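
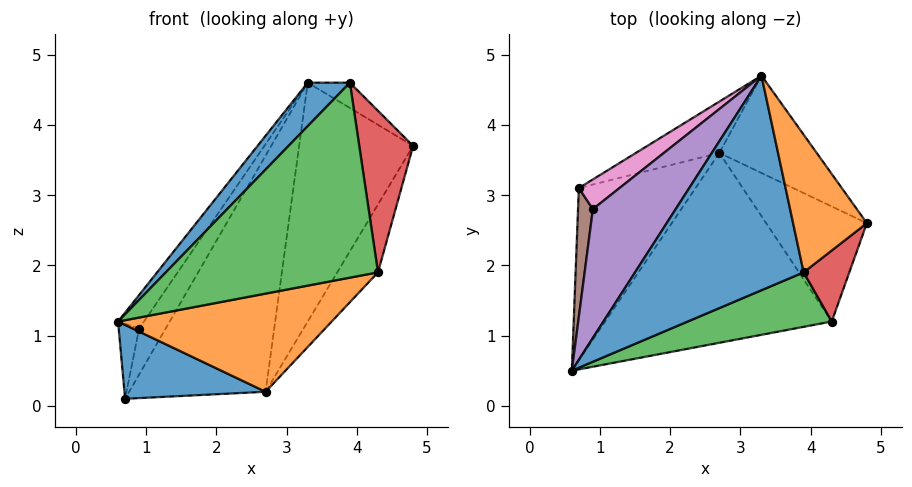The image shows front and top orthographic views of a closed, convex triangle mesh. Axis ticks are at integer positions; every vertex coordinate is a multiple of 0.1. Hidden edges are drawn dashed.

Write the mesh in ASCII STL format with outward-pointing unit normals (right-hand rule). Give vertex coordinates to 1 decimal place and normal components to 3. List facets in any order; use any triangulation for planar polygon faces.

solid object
 facet normal -0.679 -0.146 0.719
  outer loop
   vertex 3.9 1.9 4.6
   vertex 3.3 4.7 4.6
   vertex 0.6 0.5 1.2
  endloop
 endfacet
 facet normal 0.645 0.138 0.752
  outer loop
   vertex 3.9 1.9 4.6
   vertex 4.8 2.6 3.7
   vertex 3.3 4.7 4.6
  endloop
 endfacet
 facet normal 0.130 -0.955 0.267
  outer loop
   vertex 3.9 1.9 4.6
   vertex 0.6 0.5 1.2
   vertex 4.3 1.2 1.9
  endloop
 endfacet
 facet normal 0.744 -0.611 0.269
  outer loop
   vertex 3.9 1.9 4.6
   vertex 4.3 1.2 1.9
   vertex 4.8 2.6 3.7
  endloop
 endfacet
 facet normal -0.850 0.133 0.510
  outer loop
   vertex 0.9 2.8 1.1
   vertex 0.6 0.5 1.2
   vertex 3.3 4.7 4.6
  endloop
 endfacet
 facet normal -0.963 0.136 0.233
  outer loop
   vertex 0.9 2.8 1.1
   vertex 0.7 3.1 0.1
   vertex 0.6 0.5 1.2
  endloop
 endfacet
 facet normal -0.824 0.475 0.307
  outer loop
   vertex 0.9 2.8 1.1
   vertex 3.3 4.7 4.6
   vertex 0.7 3.1 0.1
  endloop
 endfacet
 facet normal 0.859 0.260 -0.441
  outer loop
   vertex 2.7 3.6 0.2
   vertex 4.8 2.6 3.7
   vertex 4.3 1.2 1.9
  endloop
 endfacet
 facet normal 0.731 0.632 -0.258
  outer loop
   vertex 2.7 3.6 0.2
   vertex 3.3 4.7 4.6
   vertex 4.8 2.6 3.7
  endloop
 endfacet
 facet normal -0.228 0.952 -0.207
  outer loop
   vertex 2.7 3.6 0.2
   vertex 0.7 3.1 0.1
   vertex 3.3 4.7 4.6
  endloop
 endfacet
 facet normal 0.143 -0.390 -0.910
  outer loop
   vertex 2.7 3.6 0.2
   vertex 0.6 0.5 1.2
   vertex 0.7 3.1 0.1
  endloop
 endfacet
 facet normal 0.247 -0.445 -0.861
  outer loop
   vertex 2.7 3.6 0.2
   vertex 4.3 1.2 1.9
   vertex 0.6 0.5 1.2
  endloop
 endfacet
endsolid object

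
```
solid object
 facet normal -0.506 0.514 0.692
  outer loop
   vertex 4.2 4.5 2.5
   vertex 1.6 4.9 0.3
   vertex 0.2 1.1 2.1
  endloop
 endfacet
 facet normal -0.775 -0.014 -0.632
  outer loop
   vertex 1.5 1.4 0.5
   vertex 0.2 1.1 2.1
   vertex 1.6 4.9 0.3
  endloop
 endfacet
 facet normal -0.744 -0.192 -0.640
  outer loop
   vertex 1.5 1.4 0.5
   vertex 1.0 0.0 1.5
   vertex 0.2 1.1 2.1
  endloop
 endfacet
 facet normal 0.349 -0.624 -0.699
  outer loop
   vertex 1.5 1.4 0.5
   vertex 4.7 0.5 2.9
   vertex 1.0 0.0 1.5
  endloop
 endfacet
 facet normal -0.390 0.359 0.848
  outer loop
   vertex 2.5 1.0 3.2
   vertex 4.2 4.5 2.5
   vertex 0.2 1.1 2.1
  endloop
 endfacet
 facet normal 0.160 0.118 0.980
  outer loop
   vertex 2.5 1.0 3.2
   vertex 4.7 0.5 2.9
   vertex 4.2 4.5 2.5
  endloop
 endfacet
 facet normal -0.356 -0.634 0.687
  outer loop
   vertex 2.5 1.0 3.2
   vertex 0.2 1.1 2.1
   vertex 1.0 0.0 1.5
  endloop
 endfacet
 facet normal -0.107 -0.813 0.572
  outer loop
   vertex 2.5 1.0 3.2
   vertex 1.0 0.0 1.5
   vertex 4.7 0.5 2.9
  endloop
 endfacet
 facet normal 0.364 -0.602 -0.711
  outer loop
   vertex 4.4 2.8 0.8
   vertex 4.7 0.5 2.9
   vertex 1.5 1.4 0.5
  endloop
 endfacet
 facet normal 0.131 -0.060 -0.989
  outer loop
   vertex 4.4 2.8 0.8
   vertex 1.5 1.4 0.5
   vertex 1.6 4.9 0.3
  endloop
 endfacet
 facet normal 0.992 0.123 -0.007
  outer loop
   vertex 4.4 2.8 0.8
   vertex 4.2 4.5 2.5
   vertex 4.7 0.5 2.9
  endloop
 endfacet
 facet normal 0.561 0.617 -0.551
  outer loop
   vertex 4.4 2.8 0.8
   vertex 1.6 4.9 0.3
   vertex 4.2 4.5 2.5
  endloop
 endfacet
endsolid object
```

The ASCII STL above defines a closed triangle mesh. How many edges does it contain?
18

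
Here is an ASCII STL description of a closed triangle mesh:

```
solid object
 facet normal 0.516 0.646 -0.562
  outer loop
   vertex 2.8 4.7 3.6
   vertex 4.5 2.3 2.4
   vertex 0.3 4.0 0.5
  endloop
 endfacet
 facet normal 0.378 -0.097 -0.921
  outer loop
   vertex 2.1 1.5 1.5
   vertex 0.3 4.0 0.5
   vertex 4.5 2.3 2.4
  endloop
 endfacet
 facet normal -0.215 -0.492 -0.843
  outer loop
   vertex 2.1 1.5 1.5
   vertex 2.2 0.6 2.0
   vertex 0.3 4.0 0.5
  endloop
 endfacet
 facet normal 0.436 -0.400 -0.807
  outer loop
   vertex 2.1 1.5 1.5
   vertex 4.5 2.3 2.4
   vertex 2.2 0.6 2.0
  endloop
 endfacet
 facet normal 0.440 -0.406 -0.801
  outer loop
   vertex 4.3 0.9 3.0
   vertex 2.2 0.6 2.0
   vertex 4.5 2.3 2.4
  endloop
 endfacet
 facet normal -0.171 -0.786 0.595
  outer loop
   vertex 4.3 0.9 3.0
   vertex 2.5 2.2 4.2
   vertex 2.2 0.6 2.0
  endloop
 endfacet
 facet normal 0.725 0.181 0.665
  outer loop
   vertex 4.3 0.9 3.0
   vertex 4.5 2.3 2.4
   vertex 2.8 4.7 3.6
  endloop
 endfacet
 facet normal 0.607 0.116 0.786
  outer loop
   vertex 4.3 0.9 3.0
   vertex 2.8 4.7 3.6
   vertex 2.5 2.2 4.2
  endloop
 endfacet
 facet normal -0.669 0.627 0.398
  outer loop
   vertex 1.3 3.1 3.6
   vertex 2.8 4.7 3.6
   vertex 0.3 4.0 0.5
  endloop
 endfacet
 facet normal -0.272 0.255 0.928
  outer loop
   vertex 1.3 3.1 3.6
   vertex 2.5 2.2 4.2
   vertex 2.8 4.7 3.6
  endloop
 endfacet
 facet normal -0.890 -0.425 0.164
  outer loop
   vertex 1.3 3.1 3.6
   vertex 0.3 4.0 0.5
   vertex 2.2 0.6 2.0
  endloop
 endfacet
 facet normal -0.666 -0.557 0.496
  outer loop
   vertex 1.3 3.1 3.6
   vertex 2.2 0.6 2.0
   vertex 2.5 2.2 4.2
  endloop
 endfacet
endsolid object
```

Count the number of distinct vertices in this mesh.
8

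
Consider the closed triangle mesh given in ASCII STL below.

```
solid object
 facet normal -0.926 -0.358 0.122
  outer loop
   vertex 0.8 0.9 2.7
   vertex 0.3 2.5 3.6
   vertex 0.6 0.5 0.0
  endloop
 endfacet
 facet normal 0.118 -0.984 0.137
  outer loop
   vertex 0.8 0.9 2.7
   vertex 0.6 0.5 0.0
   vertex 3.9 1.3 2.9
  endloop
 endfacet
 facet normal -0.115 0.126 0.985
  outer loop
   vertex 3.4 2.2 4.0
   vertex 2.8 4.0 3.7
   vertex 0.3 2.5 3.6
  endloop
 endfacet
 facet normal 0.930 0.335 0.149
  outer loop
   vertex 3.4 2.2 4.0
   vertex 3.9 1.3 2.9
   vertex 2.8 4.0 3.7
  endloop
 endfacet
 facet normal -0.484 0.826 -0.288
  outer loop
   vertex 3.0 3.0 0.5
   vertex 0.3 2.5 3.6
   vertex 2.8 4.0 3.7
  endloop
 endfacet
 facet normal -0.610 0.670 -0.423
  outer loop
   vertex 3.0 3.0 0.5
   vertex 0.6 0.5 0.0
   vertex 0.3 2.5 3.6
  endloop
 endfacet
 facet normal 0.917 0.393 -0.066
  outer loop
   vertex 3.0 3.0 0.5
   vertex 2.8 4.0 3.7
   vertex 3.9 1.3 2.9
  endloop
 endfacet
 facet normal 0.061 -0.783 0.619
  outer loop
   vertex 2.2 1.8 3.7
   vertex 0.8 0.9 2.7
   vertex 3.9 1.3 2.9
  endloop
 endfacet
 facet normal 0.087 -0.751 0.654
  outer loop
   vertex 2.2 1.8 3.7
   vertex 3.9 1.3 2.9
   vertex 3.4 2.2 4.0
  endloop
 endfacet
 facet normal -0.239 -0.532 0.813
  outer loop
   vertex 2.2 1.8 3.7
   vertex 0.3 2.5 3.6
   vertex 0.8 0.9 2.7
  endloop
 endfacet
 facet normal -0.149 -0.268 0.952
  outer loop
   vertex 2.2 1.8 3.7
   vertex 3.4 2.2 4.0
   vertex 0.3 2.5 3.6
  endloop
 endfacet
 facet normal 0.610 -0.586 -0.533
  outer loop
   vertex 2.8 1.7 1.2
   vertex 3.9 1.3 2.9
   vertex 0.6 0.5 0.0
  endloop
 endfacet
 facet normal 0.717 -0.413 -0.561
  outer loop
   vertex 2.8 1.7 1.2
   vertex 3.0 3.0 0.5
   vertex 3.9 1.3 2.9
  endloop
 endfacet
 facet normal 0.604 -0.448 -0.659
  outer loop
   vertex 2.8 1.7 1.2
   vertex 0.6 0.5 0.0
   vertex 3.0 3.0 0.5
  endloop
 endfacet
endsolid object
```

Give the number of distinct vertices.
9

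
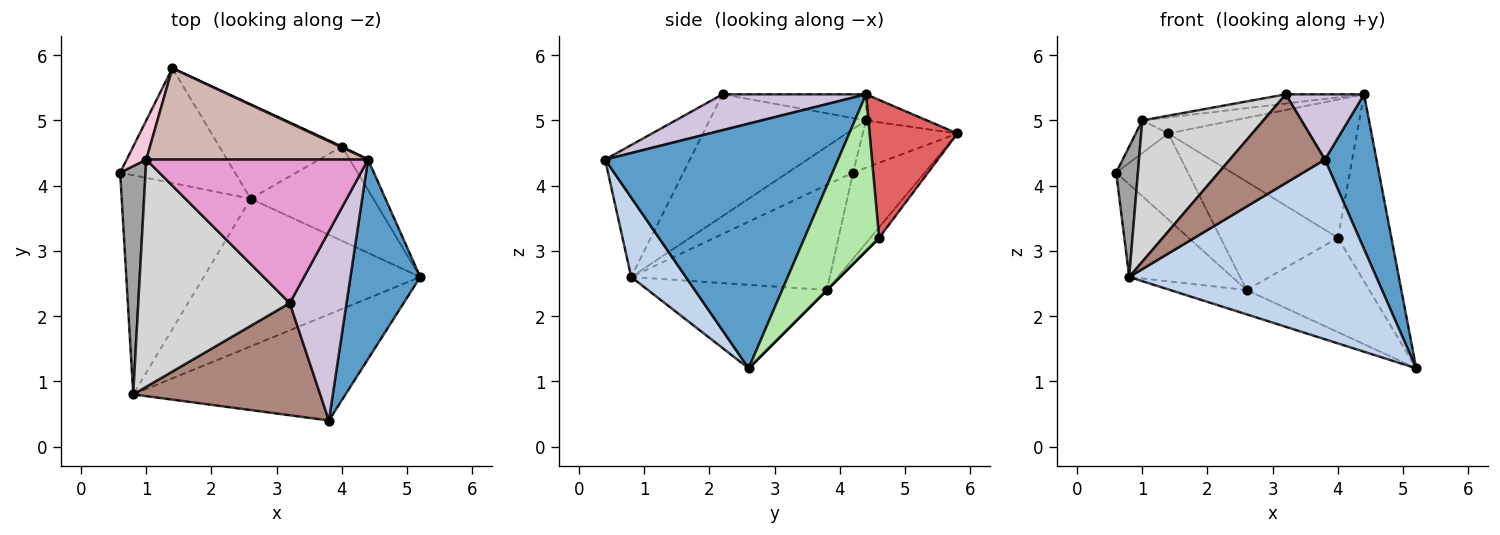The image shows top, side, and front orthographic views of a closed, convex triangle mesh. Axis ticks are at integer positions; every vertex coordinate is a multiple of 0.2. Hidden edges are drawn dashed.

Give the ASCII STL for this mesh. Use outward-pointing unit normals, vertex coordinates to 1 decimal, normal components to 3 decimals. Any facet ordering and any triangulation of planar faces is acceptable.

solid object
 facet normal 0.941 -0.208 0.268
  outer loop
   vertex 4.4 4.4 5.4
   vertex 3.8 0.4 4.4
   vertex 5.2 2.6 1.2
  endloop
 endfacet
 facet normal 0.187 -0.846 -0.500
  outer loop
   vertex 0.8 0.8 2.6
   vertex 5.2 2.6 1.2
   vertex 3.8 0.4 4.4
  endloop
 endfacet
 facet normal -0.601 0.311 -0.736
  outer loop
   vertex 2.6 3.8 2.4
   vertex 0.8 0.8 2.6
   vertex 0.6 4.2 4.2
  endloop
 endfacet
 facet normal -0.356 0.152 -0.922
  outer loop
   vertex 2.6 3.8 2.4
   vertex 5.2 2.6 1.2
   vertex 0.8 0.8 2.6
  endloop
 endfacet
 facet normal -0.514 0.514 -0.686
  outer loop
   vertex 2.6 3.8 2.4
   vertex 0.6 4.2 4.2
   vertex 1.4 5.8 4.8
  endloop
 endfacet
 facet normal 0.809 0.580 -0.094
  outer loop
   vertex 4.0 4.6 3.2
   vertex 4.4 4.4 5.4
   vertex 5.2 2.6 1.2
  endloop
 endfacet
 facet normal 0.422 0.907 0.006
  outer loop
   vertex 4.0 4.6 3.2
   vertex 1.4 5.8 4.8
   vertex 4.4 4.4 5.4
  endloop
 endfacet
 facet normal 0.000 0.707 -0.707
  outer loop
   vertex 4.0 4.6 3.2
   vertex 5.2 2.6 1.2
   vertex 2.6 3.8 2.4
  endloop
 endfacet
 facet normal -0.056 0.753 -0.656
  outer loop
   vertex 4.0 4.6 3.2
   vertex 2.6 3.8 2.4
   vertex 1.4 5.8 4.8
  endloop
 endfacet
 facet normal 0.513 -0.280 0.811
  outer loop
   vertex 3.2 2.2 5.4
   vertex 3.8 0.4 4.4
   vertex 4.4 4.4 5.4
  endloop
 endfacet
 facet normal -0.484 -0.543 0.686
  outer loop
   vertex 3.2 2.2 5.4
   vertex 0.8 0.8 2.6
   vertex 3.8 0.4 4.4
  endloop
 endfacet
 facet normal -0.115 0.173 0.978
  outer loop
   vertex 1.0 4.4 5.0
   vertex 4.4 4.4 5.4
   vertex 1.4 5.8 4.8
  endloop
 endfacet
 facet normal -0.117 0.064 0.991
  outer loop
   vertex 1.0 4.4 5.0
   vertex 3.2 2.2 5.4
   vertex 4.4 4.4 5.4
  endloop
 endfacet
 facet normal -0.880 0.304 0.364
  outer loop
   vertex 1.0 4.4 5.0
   vertex 1.4 5.8 4.8
   vertex 0.6 4.2 4.2
  endloop
 endfacet
 facet normal -0.830 -0.277 0.484
  outer loop
   vertex 1.0 4.4 5.0
   vertex 0.6 4.2 4.2
   vertex 0.8 0.8 2.6
  endloop
 endfacet
 facet normal -0.564 -0.436 0.701
  outer loop
   vertex 1.0 4.4 5.0
   vertex 0.8 0.8 2.6
   vertex 3.2 2.2 5.4
  endloop
 endfacet
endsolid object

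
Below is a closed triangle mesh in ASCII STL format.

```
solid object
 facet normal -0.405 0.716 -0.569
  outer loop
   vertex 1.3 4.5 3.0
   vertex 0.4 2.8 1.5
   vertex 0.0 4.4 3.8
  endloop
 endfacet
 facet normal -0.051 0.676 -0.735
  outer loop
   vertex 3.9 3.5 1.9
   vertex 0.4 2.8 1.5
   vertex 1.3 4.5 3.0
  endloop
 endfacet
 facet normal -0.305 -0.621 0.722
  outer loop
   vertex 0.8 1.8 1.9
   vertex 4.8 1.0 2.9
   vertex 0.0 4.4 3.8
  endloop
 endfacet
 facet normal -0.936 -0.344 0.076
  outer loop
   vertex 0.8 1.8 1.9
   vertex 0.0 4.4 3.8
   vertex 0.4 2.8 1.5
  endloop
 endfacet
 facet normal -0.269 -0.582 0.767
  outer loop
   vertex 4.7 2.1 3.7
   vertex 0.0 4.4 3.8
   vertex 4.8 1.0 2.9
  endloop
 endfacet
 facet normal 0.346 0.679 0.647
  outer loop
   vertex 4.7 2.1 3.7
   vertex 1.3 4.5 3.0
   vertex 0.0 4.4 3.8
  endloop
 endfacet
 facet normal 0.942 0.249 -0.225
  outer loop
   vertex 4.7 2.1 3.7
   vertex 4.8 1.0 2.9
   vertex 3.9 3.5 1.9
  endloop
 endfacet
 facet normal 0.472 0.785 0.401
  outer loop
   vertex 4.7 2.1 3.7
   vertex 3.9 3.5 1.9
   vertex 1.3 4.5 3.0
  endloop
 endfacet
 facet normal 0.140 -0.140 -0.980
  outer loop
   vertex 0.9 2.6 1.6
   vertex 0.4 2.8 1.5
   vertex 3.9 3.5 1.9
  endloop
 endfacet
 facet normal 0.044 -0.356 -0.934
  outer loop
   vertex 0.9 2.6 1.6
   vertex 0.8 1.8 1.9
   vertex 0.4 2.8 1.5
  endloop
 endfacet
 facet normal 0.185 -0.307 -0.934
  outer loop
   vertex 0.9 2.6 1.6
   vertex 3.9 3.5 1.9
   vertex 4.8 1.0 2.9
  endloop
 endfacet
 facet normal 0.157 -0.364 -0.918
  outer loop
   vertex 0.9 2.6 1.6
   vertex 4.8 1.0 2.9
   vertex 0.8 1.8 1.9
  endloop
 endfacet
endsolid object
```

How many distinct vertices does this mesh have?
8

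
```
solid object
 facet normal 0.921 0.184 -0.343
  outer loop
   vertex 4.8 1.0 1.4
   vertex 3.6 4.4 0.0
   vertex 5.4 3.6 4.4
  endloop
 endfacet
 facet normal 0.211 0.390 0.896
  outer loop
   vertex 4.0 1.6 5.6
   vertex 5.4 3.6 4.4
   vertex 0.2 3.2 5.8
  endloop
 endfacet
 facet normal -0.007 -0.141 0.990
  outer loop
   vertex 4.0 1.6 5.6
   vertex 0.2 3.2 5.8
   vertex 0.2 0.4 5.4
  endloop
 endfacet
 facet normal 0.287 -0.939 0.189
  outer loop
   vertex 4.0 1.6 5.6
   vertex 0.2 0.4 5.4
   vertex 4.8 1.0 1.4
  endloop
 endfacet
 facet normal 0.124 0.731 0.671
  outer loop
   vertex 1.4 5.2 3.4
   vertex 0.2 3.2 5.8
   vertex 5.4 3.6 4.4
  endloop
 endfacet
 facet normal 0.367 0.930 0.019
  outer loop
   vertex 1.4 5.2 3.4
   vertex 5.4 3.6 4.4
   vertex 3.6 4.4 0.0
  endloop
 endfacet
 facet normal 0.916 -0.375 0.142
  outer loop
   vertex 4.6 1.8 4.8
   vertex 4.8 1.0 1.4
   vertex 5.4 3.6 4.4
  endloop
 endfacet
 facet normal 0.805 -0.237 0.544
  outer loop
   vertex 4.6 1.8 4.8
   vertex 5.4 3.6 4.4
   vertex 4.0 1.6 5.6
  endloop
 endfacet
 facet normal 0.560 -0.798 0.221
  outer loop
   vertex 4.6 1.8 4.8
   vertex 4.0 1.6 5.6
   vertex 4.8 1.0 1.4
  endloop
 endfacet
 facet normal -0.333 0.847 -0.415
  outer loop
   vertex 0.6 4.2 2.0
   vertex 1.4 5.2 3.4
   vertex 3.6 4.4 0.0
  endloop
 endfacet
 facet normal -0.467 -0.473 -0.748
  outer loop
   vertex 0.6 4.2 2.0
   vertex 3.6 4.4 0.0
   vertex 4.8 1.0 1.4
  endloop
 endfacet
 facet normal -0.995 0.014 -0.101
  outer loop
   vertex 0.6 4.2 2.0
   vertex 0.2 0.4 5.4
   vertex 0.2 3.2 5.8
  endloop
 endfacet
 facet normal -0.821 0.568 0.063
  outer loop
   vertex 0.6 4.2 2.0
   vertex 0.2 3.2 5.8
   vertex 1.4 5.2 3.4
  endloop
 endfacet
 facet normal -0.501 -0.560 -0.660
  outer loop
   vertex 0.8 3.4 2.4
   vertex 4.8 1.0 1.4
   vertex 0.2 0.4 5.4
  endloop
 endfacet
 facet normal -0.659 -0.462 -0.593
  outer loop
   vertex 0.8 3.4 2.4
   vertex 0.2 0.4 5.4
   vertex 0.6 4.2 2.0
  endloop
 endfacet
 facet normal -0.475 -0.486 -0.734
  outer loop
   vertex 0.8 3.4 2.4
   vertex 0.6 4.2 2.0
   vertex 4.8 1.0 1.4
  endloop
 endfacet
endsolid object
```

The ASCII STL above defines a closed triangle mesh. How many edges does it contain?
24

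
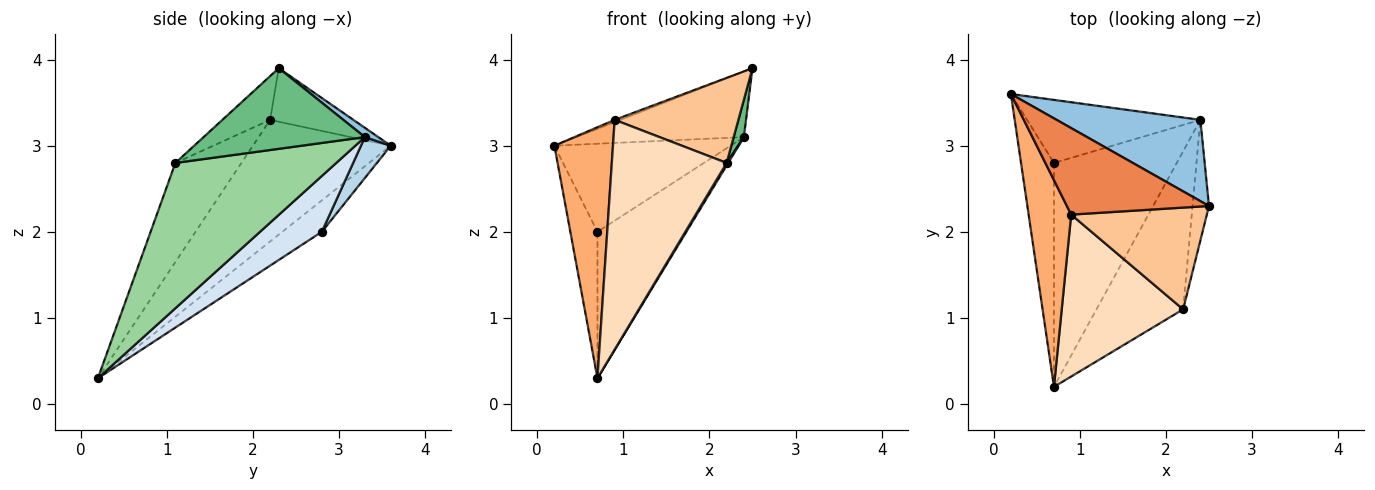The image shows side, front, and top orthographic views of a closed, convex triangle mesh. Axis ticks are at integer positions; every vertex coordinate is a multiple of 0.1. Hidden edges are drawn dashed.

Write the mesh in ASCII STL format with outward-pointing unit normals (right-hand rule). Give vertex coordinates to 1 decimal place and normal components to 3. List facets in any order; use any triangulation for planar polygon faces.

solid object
 facet normal -0.624 0.428 -0.654
  outer loop
   vertex 0.7 2.8 2.0
   vertex 0.7 0.2 0.3
   vertex 0.2 3.6 3.0
  endloop
 endfacet
 facet normal 0.050 0.627 0.777
  outer loop
   vertex 2.4 3.3 3.1
   vertex 0.2 3.6 3.0
   vertex 2.5 2.3 3.9
  endloop
 endfacet
 facet normal 0.136 0.806 -0.577
  outer loop
   vertex 2.4 3.3 3.1
   vertex 0.7 2.8 2.0
   vertex 0.2 3.6 3.0
  endloop
 endfacet
 facet normal 0.356 0.511 -0.782
  outer loop
   vertex 2.4 3.3 3.1
   vertex 0.7 0.2 0.3
   vertex 0.7 2.8 2.0
  endloop
 endfacet
 facet normal -0.352 0.024 0.936
  outer loop
   vertex 0.9 2.2 3.3
   vertex 2.5 2.3 3.9
   vertex 0.2 3.6 3.0
  endloop
 endfacet
 facet normal -0.876 -0.372 0.307
  outer loop
   vertex 0.9 2.2 3.3
   vertex 0.2 3.6 3.0
   vertex 0.7 0.2 0.3
  endloop
 endfacet
 facet normal -0.240 -0.623 0.745
  outer loop
   vertex 2.2 1.1 2.8
   vertex 2.5 2.3 3.9
   vertex 0.9 2.2 3.3
  endloop
 endfacet
 facet normal -0.425 -0.740 0.521
  outer loop
   vertex 2.2 1.1 2.8
   vertex 0.9 2.2 3.3
   vertex 0.7 0.2 0.3
  endloop
 endfacet
 facet normal 0.978 -0.062 -0.199
  outer loop
   vertex 2.2 1.1 2.8
   vertex 2.4 3.3 3.1
   vertex 2.5 2.3 3.9
  endloop
 endfacet
 facet normal 0.859 -0.008 -0.512
  outer loop
   vertex 2.2 1.1 2.8
   vertex 0.7 0.2 0.3
   vertex 2.4 3.3 3.1
  endloop
 endfacet
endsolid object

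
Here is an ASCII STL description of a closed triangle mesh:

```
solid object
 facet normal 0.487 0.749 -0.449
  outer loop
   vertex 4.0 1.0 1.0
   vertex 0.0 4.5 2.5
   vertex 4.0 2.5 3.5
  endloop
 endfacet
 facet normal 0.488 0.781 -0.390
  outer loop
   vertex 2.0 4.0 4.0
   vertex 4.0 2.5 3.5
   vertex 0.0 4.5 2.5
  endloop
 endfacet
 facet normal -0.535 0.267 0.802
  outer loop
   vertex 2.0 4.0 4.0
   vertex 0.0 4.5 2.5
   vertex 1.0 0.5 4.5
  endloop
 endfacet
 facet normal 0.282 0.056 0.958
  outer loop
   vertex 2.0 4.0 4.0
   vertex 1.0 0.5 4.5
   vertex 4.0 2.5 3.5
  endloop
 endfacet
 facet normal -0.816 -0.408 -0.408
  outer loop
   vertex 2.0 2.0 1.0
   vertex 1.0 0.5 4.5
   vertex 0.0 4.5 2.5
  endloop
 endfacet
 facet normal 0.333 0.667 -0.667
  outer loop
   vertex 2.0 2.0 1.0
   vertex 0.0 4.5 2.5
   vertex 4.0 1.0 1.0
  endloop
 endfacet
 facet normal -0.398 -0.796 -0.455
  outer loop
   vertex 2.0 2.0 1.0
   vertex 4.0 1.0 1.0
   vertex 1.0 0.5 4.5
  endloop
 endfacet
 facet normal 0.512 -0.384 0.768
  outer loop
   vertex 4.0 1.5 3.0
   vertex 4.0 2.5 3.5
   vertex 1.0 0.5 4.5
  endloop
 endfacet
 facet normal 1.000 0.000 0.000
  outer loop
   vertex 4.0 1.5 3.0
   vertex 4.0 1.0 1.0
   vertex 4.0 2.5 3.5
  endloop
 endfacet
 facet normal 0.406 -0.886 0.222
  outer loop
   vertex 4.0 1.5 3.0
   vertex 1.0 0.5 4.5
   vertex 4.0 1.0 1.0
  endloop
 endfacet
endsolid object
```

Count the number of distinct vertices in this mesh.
7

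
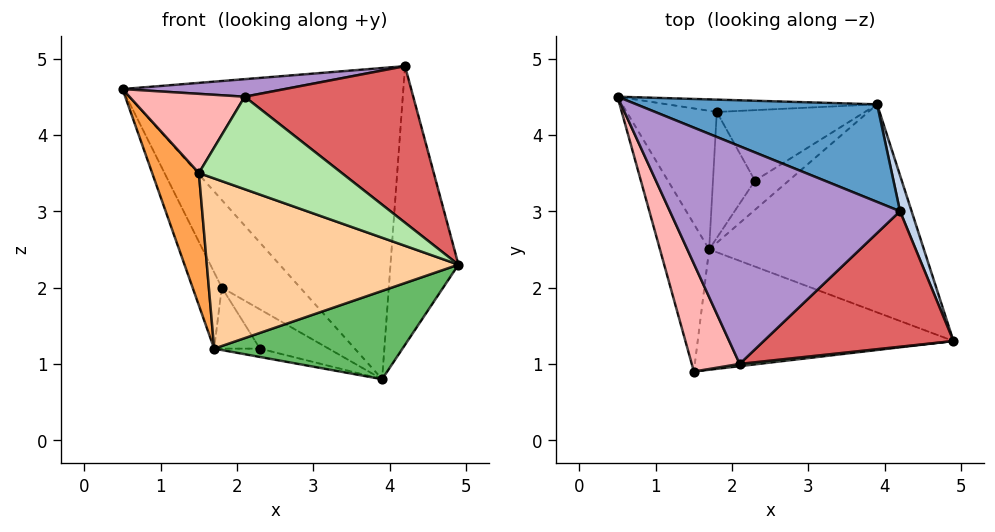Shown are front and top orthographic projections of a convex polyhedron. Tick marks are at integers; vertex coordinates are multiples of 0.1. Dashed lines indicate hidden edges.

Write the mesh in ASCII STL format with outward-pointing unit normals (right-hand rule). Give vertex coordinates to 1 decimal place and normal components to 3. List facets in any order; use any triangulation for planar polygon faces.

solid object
 facet normal 0.341 0.897 0.281
  outer loop
   vertex 4.2 3.0 4.9
   vertex 3.9 4.4 0.8
   vertex 0.5 4.5 4.6
  endloop
 endfacet
 facet normal 0.945 0.325 0.042
  outer loop
   vertex 4.2 3.0 4.9
   vertex 4.9 1.3 2.3
   vertex 3.9 4.4 0.8
  endloop
 endfacet
 facet normal -0.955 -0.198 -0.221
  outer loop
   vertex 1.7 2.5 1.2
   vertex 1.5 0.9 3.5
   vertex 0.5 4.5 4.6
  endloop
 endfacet
 facet normal -0.107 -0.812 -0.574
  outer loop
   vertex 1.7 2.5 1.2
   vertex 4.9 1.3 2.3
   vertex 1.5 0.9 3.5
  endloop
 endfacet
 facet normal 0.168 -0.385 -0.908
  outer loop
   vertex 1.7 2.5 1.2
   vertex 3.9 4.4 0.8
   vertex 4.9 1.3 2.3
  endloop
 endfacet
 facet normal 0.125 -0.992 0.024
  outer loop
   vertex 2.1 1.0 4.5
   vertex 1.5 0.9 3.5
   vertex 4.9 1.3 2.3
  endloop
 endfacet
 facet normal 0.512 -0.650 0.562
  outer loop
   vertex 2.1 1.0 4.5
   vertex 4.9 1.3 2.3
   vertex 4.2 3.0 4.9
  endloop
 endfacet
 facet normal -0.780 -0.371 0.505
  outer loop
   vertex 2.1 1.0 4.5
   vertex 0.5 4.5 4.6
   vertex 1.5 0.9 3.5
  endloop
 endfacet
 facet normal -0.113 -0.080 0.990
  outer loop
   vertex 2.1 1.0 4.5
   vertex 4.2 3.0 4.9
   vertex 0.5 4.5 4.6
  endloop
 endfacet
 facet normal -0.126 0.982 -0.139
  outer loop
   vertex 1.8 4.3 2.0
   vertex 0.5 4.5 4.6
   vertex 3.9 4.4 0.8
  endloop
 endfacet
 facet normal -0.859 0.247 -0.448
  outer loop
   vertex 1.8 4.3 2.0
   vertex 1.7 2.5 1.2
   vertex 0.5 4.5 4.6
  endloop
 endfacet
 facet normal -0.381 0.254 -0.889
  outer loop
   vertex 2.3 3.4 1.2
   vertex 3.9 4.4 0.8
   vertex 1.7 2.5 1.2
  endloop
 endfacet
 facet normal -0.463 0.431 -0.774
  outer loop
   vertex 2.3 3.4 1.2
   vertex 1.8 4.3 2.0
   vertex 3.9 4.4 0.8
  endloop
 endfacet
 facet normal -0.548 0.365 -0.753
  outer loop
   vertex 2.3 3.4 1.2
   vertex 1.7 2.5 1.2
   vertex 1.8 4.3 2.0
  endloop
 endfacet
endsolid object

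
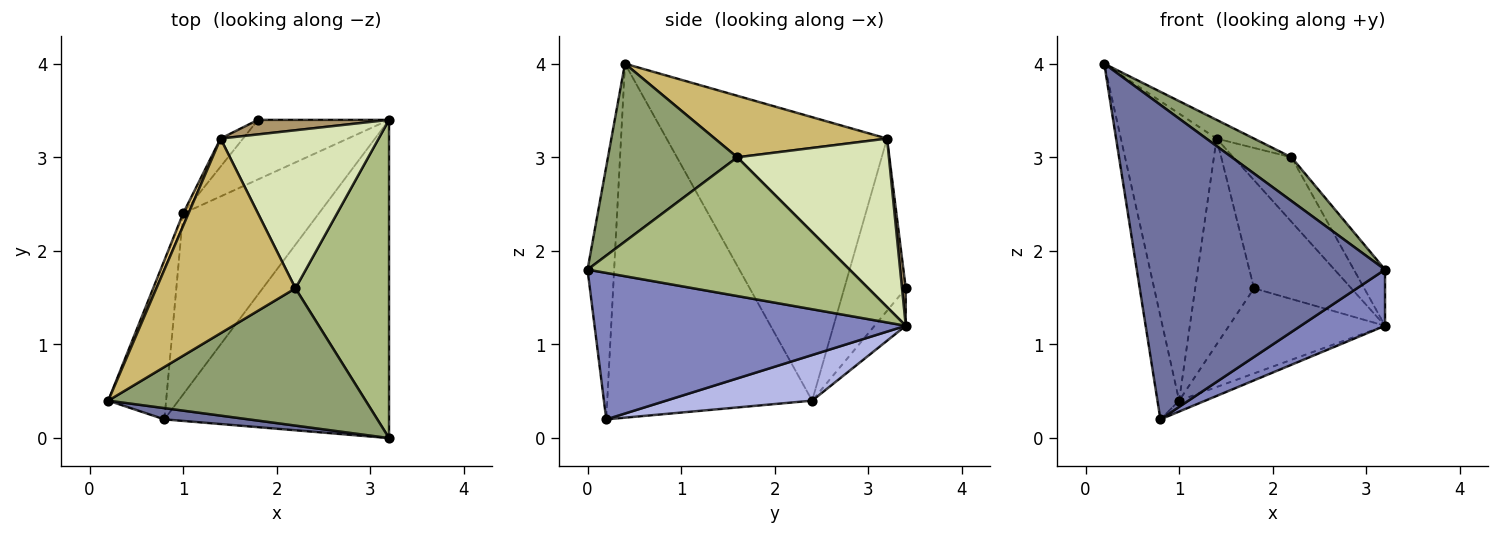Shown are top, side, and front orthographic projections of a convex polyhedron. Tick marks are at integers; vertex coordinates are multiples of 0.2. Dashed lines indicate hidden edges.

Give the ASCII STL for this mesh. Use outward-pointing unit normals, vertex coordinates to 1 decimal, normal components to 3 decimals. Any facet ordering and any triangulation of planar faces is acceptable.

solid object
 facet normal -0.106 -0.994 0.035
  outer loop
   vertex 0.8 0.2 0.2
   vertex 3.2 0.0 1.8
   vertex 0.2 0.4 4.0
  endloop
 endfacet
 facet normal 0.540 -0.146 -0.829
  outer loop
   vertex 0.8 0.2 0.2
   vertex 3.2 3.4 1.2
   vertex 3.2 0.0 1.8
  endloop
 endfacet
 facet normal -0.982 0.104 -0.160
  outer loop
   vertex 1.0 2.4 0.4
   vertex 0.8 0.2 0.2
   vertex 0.2 0.4 4.0
  endloop
 endfacet
 facet normal 0.318 0.057 -0.946
  outer loop
   vertex 1.0 2.4 0.4
   vertex 3.2 3.4 1.2
   vertex 0.8 0.2 0.2
  endloop
 endfacet
 facet normal 0.550 -0.253 0.796
  outer loop
   vertex 2.2 1.6 3.0
   vertex 0.2 0.4 4.0
   vertex 3.2 0.0 1.8
  endloop
 endfacet
 facet normal 0.825 0.098 0.557
  outer loop
   vertex 2.2 1.6 3.0
   vertex 3.2 0.0 1.8
   vertex 3.2 3.4 1.2
  endloop
 endfacet
 facet normal -0.162 0.808 -0.566
  outer loop
   vertex 1.8 3.4 1.6
   vertex 3.2 3.4 1.2
   vertex 1.0 2.4 0.4
  endloop
 endfacet
 facet normal 0.702 0.269 0.659
  outer loop
   vertex 1.4 3.2 3.2
   vertex 2.2 1.6 3.0
   vertex 3.2 3.4 1.2
  endloop
 endfacet
 facet normal 0.038 0.990 0.133
  outer loop
   vertex 1.4 3.2 3.2
   vertex 3.2 3.4 1.2
   vertex 1.8 3.4 1.6
  endloop
 endfacet
 facet normal 0.403 0.088 0.911
  outer loop
   vertex 1.4 3.2 3.2
   vertex 0.2 0.4 4.0
   vertex 2.2 1.6 3.0
  endloop
 endfacet
 facet normal -0.917 0.398 0.017
  outer loop
   vertex 1.4 3.2 3.2
   vertex 1.0 2.4 0.4
   vertex 0.2 0.4 4.0
  endloop
 endfacet
 facet normal -0.719 0.688 -0.094
  outer loop
   vertex 1.4 3.2 3.2
   vertex 1.8 3.4 1.6
   vertex 1.0 2.4 0.4
  endloop
 endfacet
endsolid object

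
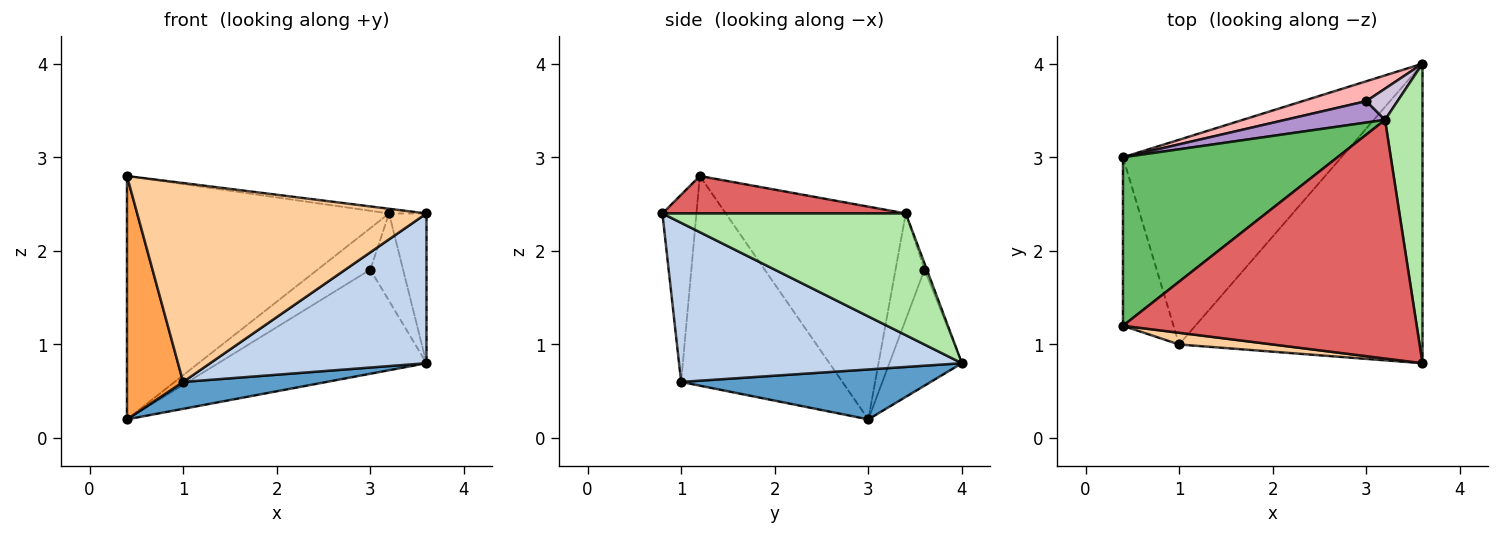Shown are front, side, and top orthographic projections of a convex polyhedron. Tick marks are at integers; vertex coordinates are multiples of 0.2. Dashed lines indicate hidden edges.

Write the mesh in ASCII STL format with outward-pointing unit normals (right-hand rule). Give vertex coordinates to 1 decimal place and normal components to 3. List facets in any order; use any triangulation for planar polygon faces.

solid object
 facet normal 0.221 -0.127 -0.967
  outer loop
   vertex 1.0 1.0 0.6
   vertex 0.4 3.0 0.2
   vertex 3.6 4.0 0.8
  endloop
 endfacet
 facet normal 0.505 -0.386 -0.772
  outer loop
   vertex 1.0 1.0 0.6
   vertex 3.6 4.0 0.8
   vertex 3.6 0.8 2.4
  endloop
 endfacet
 facet normal -0.921 -0.321 -0.222
  outer loop
   vertex 1.0 1.0 0.6
   vertex 0.4 1.2 2.8
   vertex 0.4 3.0 0.2
  endloop
 endfacet
 facet normal -0.117 -0.991 0.058
  outer loop
   vertex 1.0 1.0 0.6
   vertex 3.6 0.8 2.4
   vertex 0.4 1.2 2.8
  endloop
 endfacet
 facet normal -0.492 0.716 0.496
  outer loop
   vertex 3.2 3.4 2.4
   vertex 0.4 3.0 0.2
   vertex 0.4 1.2 2.8
  endloop
 endfacet
 facet normal 0.946 0.145 0.291
  outer loop
   vertex 3.2 3.4 2.4
   vertex 3.6 0.8 2.4
   vertex 3.6 4.0 0.8
  endloop
 endfacet
 facet normal 0.126 0.019 0.992
  outer loop
   vertex 3.2 3.4 2.4
   vertex 0.4 1.2 2.8
   vertex 3.6 0.8 2.4
  endloop
 endfacet
 facet normal -0.324 0.929 0.178
  outer loop
   vertex 3.0 3.6 1.8
   vertex 3.6 4.0 0.8
   vertex 0.4 3.0 0.2
  endloop
 endfacet
 facet normal -0.438 0.799 0.412
  outer loop
   vertex 3.0 3.6 1.8
   vertex 0.4 3.0 0.2
   vertex 3.2 3.4 2.4
  endloop
 endfacet
 facet normal -0.067 0.940 0.336
  outer loop
   vertex 3.0 3.6 1.8
   vertex 3.2 3.4 2.4
   vertex 3.6 4.0 0.8
  endloop
 endfacet
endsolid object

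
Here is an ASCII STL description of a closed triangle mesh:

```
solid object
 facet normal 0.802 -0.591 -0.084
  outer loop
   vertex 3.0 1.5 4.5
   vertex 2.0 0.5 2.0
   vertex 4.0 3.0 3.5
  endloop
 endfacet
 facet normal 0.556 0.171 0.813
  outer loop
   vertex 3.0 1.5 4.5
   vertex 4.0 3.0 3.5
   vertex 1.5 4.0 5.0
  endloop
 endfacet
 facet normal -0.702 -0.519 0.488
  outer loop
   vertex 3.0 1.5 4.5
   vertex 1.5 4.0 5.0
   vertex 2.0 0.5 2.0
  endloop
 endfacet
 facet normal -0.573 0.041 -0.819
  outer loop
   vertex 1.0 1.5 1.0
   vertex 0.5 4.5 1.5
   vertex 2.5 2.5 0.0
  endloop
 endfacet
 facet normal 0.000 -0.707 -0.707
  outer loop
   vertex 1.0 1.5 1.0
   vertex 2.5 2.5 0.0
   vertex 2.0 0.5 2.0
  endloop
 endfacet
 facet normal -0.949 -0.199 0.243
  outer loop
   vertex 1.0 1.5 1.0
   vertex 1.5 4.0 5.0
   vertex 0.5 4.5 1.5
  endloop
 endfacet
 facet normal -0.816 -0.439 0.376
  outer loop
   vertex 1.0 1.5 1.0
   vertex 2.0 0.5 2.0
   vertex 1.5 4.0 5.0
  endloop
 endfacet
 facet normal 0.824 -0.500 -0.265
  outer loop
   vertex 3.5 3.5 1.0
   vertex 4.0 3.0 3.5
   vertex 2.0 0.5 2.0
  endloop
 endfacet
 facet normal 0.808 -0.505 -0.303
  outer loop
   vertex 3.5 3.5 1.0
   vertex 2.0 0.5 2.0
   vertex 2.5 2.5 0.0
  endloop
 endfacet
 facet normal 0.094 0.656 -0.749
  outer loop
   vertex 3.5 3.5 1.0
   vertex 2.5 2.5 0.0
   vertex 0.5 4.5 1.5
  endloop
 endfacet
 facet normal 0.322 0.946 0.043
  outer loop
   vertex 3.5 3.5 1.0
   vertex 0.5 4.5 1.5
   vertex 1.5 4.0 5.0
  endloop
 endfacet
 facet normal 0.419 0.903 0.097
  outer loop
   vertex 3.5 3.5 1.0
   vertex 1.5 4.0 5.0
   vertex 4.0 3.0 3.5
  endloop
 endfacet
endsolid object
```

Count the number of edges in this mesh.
18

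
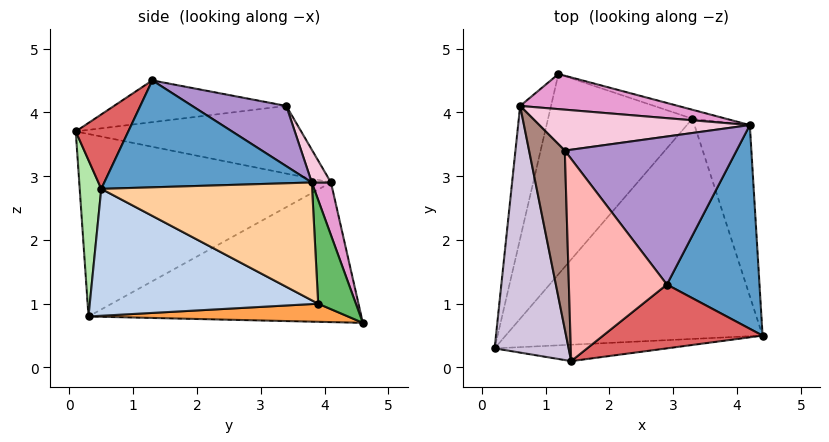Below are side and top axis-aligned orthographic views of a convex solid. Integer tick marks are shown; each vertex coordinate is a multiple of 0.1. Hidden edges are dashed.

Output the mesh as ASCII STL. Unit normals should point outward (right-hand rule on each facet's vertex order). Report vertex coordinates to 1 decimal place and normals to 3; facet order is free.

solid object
 facet normal 0.756 0.026 0.655
  outer loop
   vertex 4.2 3.8 2.9
   vertex 2.9 1.3 4.5
   vertex 4.4 0.5 2.8
  endloop
 endfacet
 facet normal 0.420 -0.315 -0.851
  outer loop
   vertex 3.3 3.9 1.0
   vertex 4.4 0.5 2.8
   vertex 0.2 0.3 0.8
  endloop
 endfacet
 facet normal 0.124 -0.052 -0.991
  outer loop
   vertex 3.3 3.9 1.0
   vertex 0.2 0.3 0.8
   vertex 1.2 4.6 0.7
  endloop
 endfacet
 facet normal 0.903 0.068 -0.424
  outer loop
   vertex 3.3 3.9 1.0
   vertex 4.2 3.8 2.9
   vertex 4.4 0.5 2.8
  endloop
 endfacet
 facet normal 0.328 0.939 -0.106
  outer loop
   vertex 3.3 3.9 1.0
   vertex 1.2 4.6 0.7
   vertex 4.2 3.8 2.9
  endloop
 endfacet
 facet normal 0.099 -0.989 -0.109
  outer loop
   vertex 1.4 0.1 3.7
   vertex 0.2 0.3 0.8
   vertex 4.4 0.5 2.8
  endloop
 endfacet
 facet normal 0.280 -0.750 0.600
  outer loop
   vertex 1.4 0.1 3.7
   vertex 4.4 0.5 2.8
   vertex 2.9 1.3 4.5
  endloop
 endfacet
 facet normal -0.389 -0.122 0.913
  outer loop
   vertex 1.3 3.4 4.1
   vertex 1.4 0.1 3.7
   vertex 2.9 1.3 4.5
  endloop
 endfacet
 facet normal 0.304 0.396 0.866
  outer loop
   vertex 1.3 3.4 4.1
   vertex 2.9 1.3 4.5
   vertex 4.2 3.8 2.9
  endloop
 endfacet
 facet normal -0.921 -0.110 0.374
  outer loop
   vertex 0.6 4.1 2.9
   vertex 0.2 0.3 0.8
   vertex 1.4 0.1 3.7
  endloop
 endfacet
 facet normal -0.881 -0.083 0.466
  outer loop
   vertex 0.6 4.1 2.9
   vertex 1.4 0.1 3.7
   vertex 1.3 3.4 4.1
  endloop
 endfacet
 facet normal -0.953 0.217 -0.211
  outer loop
   vertex 0.6 4.1 2.9
   vertex 1.2 4.6 0.7
   vertex 0.2 0.3 0.8
  endloop
 endfacet
 facet normal 0.081 0.967 0.242
  outer loop
   vertex 0.6 4.1 2.9
   vertex 4.2 3.8 2.9
   vertex 1.2 4.6 0.7
  endloop
 endfacet
 facet normal 0.073 0.879 0.470
  outer loop
   vertex 0.6 4.1 2.9
   vertex 1.3 3.4 4.1
   vertex 4.2 3.8 2.9
  endloop
 endfacet
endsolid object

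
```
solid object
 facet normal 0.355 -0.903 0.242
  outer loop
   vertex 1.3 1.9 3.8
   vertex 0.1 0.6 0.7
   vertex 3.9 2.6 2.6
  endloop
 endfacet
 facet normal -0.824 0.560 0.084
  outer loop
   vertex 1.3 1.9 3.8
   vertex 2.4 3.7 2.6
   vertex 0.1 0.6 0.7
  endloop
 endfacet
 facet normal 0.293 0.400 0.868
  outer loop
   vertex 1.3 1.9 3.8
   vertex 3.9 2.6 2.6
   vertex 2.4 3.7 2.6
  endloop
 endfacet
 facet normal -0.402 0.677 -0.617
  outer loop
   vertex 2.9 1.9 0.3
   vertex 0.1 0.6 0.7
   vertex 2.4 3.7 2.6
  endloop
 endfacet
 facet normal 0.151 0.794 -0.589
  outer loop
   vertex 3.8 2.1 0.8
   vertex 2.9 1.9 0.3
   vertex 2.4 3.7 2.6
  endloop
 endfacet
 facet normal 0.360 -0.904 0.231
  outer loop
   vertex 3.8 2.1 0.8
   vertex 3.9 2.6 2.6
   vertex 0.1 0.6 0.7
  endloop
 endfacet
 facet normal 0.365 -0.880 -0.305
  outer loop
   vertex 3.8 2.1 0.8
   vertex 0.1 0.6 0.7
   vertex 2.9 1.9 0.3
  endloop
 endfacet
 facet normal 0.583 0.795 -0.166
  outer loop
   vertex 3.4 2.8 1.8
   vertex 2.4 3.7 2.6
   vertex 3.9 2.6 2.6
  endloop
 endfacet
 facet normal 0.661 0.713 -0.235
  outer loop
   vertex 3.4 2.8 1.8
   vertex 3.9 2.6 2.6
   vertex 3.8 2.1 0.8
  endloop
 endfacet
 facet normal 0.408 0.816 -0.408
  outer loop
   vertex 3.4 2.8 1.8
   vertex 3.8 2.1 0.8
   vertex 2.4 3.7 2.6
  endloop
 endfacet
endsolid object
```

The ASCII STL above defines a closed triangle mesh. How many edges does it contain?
15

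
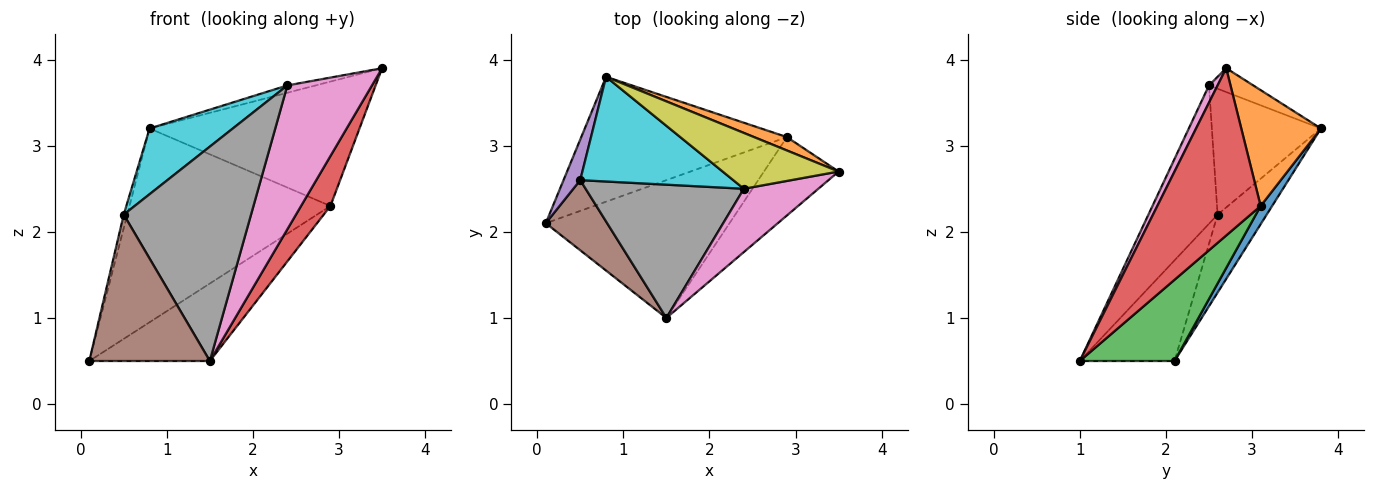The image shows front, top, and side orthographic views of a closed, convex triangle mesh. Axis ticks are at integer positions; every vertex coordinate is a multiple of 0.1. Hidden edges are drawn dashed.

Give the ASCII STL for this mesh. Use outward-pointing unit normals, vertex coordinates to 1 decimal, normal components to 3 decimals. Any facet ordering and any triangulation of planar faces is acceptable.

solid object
 facet normal 0.048 0.840 -0.541
  outer loop
   vertex 2.9 3.1 2.3
   vertex 0.1 2.1 0.5
   vertex 0.8 3.8 3.2
  endloop
 endfacet
 facet normal 0.353 0.930 0.100
  outer loop
   vertex 2.9 3.1 2.3
   vertex 0.8 3.8 3.2
   vertex 3.5 2.7 3.9
  endloop
 endfacet
 facet normal 0.359 0.457 -0.813
  outer loop
   vertex 2.9 3.1 2.3
   vertex 1.5 1.0 0.5
   vertex 0.1 2.1 0.5
  endloop
 endfacet
 facet normal 0.884 -0.251 -0.394
  outer loop
   vertex 2.9 3.1 2.3
   vertex 3.5 2.7 3.9
   vertex 1.5 1.0 0.5
  endloop
 endfacet
 facet normal -0.975 0.070 0.209
  outer loop
   vertex 0.5 2.6 2.2
   vertex 0.8 3.8 3.2
   vertex 0.1 2.1 0.5
  endloop
 endfacet
 facet normal -0.578 -0.736 0.352
  outer loop
   vertex 0.5 2.6 2.2
   vertex 0.1 2.1 0.5
   vertex 1.5 1.0 0.5
  endloop
 endfacet
 facet normal 0.093 -0.911 0.401
  outer loop
   vertex 2.4 2.5 3.7
   vertex 1.5 1.0 0.5
   vertex 3.5 2.7 3.9
  endloop
 endfacet
 facet normal -0.419 -0.771 0.479
  outer loop
   vertex 2.4 2.5 3.7
   vertex 0.5 2.6 2.2
   vertex 1.5 1.0 0.5
  endloop
 endfacet
 facet normal -0.200 0.128 0.971
  outer loop
   vertex 2.4 2.5 3.7
   vertex 3.5 2.7 3.9
   vertex 0.8 3.8 3.2
  endloop
 endfacet
 facet normal -0.572 -0.436 0.695
  outer loop
   vertex 2.4 2.5 3.7
   vertex 0.8 3.8 3.2
   vertex 0.5 2.6 2.2
  endloop
 endfacet
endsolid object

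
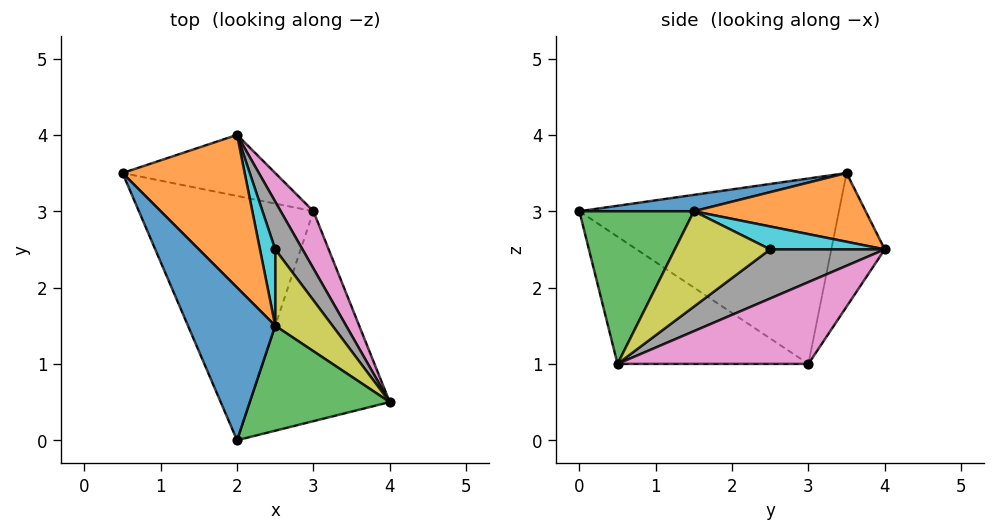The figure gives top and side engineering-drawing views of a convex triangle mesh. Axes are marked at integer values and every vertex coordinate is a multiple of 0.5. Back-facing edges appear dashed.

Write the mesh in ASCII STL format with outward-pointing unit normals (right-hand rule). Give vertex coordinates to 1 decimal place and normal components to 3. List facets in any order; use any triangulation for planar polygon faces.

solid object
 facet normal 0.184 -0.061 0.981
  outer loop
   vertex 2.5 1.5 3.0
   vertex 0.5 3.5 3.5
   vertex 2.0 0.0 3.0
  endloop
 endfacet
 facet normal 0.473 0.263 0.841
  outer loop
   vertex 2.5 1.5 3.0
   vertex 2.0 4.0 2.5
   vertex 0.5 3.5 3.5
  endloop
 endfacet
 facet normal 0.716 -0.239 0.656
  outer loop
   vertex 2.5 1.5 3.0
   vertex 2.0 0.0 3.0
   vertex 4.0 0.5 1.0
  endloop
 endfacet
 facet normal -0.712 -0.209 -0.670
  outer loop
   vertex 3.0 3.0 1.0
   vertex 2.0 0.0 3.0
   vertex 0.5 3.5 3.5
  endloop
 endfacet
 facet normal -0.650 -0.260 -0.715
  outer loop
   vertex 3.0 3.0 1.0
   vertex 4.0 0.5 1.0
   vertex 2.0 0.0 3.0
  endloop
 endfacet
 facet normal -0.596 0.426 -0.681
  outer loop
   vertex 3.0 3.0 1.0
   vertex 0.5 3.5 3.5
   vertex 2.0 4.0 2.5
  endloop
 endfacet
 facet normal 0.870 0.348 0.348
  outer loop
   vertex 3.0 3.0 1.0
   vertex 2.0 4.0 2.5
   vertex 4.0 0.5 1.0
  endloop
 endfacet
 facet normal 0.839 0.280 0.466
  outer loop
   vertex 2.5 2.5 2.5
   vertex 4.0 0.5 1.0
   vertex 2.0 4.0 2.5
  endloop
 endfacet
 facet normal 0.830 0.249 0.498
  outer loop
   vertex 2.5 2.5 2.5
   vertex 2.5 1.5 3.0
   vertex 4.0 0.5 1.0
  endloop
 endfacet
 facet normal 0.802 0.267 0.535
  outer loop
   vertex 2.5 2.5 2.5
   vertex 2.0 4.0 2.5
   vertex 2.5 1.5 3.0
  endloop
 endfacet
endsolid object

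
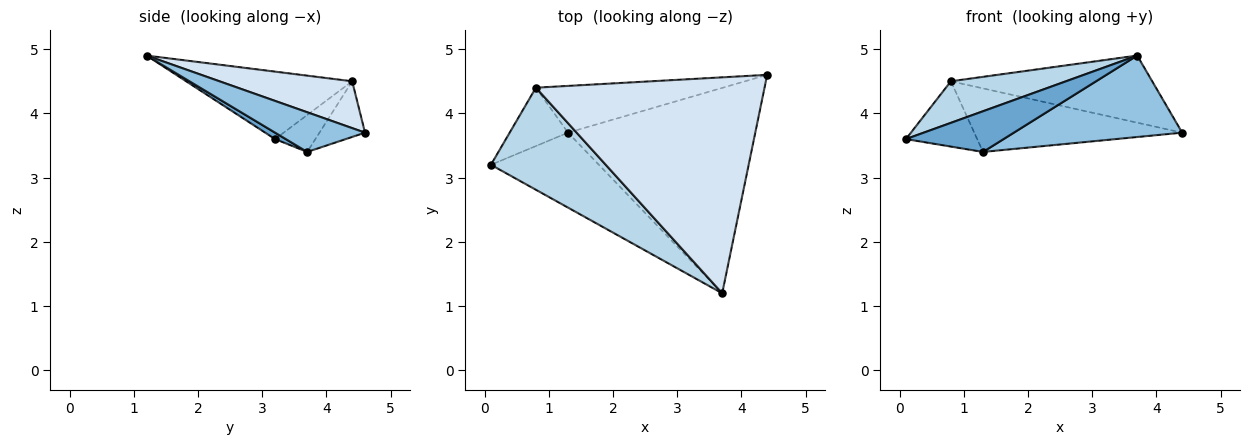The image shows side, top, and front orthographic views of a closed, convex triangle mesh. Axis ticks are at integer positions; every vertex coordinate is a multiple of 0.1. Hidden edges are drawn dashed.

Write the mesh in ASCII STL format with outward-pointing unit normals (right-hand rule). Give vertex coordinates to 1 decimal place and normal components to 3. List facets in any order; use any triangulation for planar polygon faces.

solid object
 facet normal 0.052 -0.476 -0.878
  outer loop
   vertex 1.3 3.7 3.4
   vertex 3.7 1.2 4.9
   vertex 0.1 3.2 3.6
  endloop
 endfacet
 facet normal 0.193 -0.362 -0.912
  outer loop
   vertex 1.3 3.7 3.4
   vertex 4.4 4.6 3.7
   vertex 3.7 1.2 4.9
  endloop
 endfacet
 facet normal -0.478 -0.331 0.814
  outer loop
   vertex 0.8 4.4 4.5
   vertex 0.1 3.2 3.6
   vertex 3.7 1.2 4.9
  endloop
 endfacet
 facet normal 0.192 0.291 0.937
  outer loop
   vertex 0.8 4.4 4.5
   vertex 3.7 1.2 4.9
   vertex 4.4 4.6 3.7
  endloop
 endfacet
 facet normal -0.389 0.687 -0.614
  outer loop
   vertex 0.8 4.4 4.5
   vertex 1.3 3.7 3.4
   vertex 0.1 3.2 3.6
  endloop
 endfacet
 facet normal -0.174 0.793 -0.584
  outer loop
   vertex 0.8 4.4 4.5
   vertex 4.4 4.6 3.7
   vertex 1.3 3.7 3.4
  endloop
 endfacet
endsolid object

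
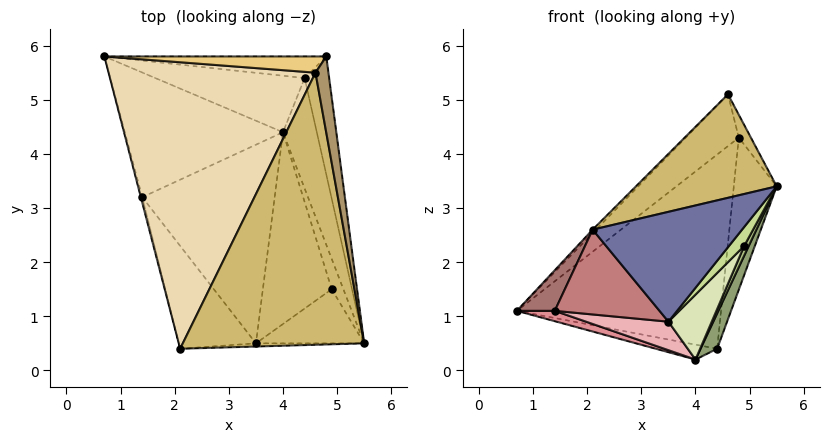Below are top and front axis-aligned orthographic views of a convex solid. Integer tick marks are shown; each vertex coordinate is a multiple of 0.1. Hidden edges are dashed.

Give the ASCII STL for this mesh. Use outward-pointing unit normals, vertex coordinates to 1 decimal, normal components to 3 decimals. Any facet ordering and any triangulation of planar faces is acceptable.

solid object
 facet normal 0.036 -0.999 -0.029
  outer loop
   vertex 2.1 0.4 2.6
   vertex 3.5 0.5 0.9
   vertex 5.5 0.5 3.4
  endloop
 endfacet
 facet normal 0.086 0.990 -0.110
  outer loop
   vertex 4.4 5.4 0.4
   vertex 0.7 5.8 1.1
   vertex 4.8 5.8 4.3
  endloop
 endfacet
 facet normal -0.153 0.252 -0.955
  outer loop
   vertex 4.4 5.4 0.4
   vertex 4.0 4.4 0.2
   vertex 0.7 5.8 1.1
  endloop
 endfacet
 facet normal 0.982 0.149 -0.116
  outer loop
   vertex 4.4 5.4 0.4
   vertex 4.8 5.8 4.3
   vertex 5.5 0.5 3.4
  endloop
 endfacet
 facet normal 0.778 -0.192 -0.598
  outer loop
   vertex 4.4 5.4 0.4
   vertex 5.5 0.5 3.4
   vertex 4.0 4.4 0.2
  endloop
 endfacet
 facet normal 0.777 -0.193 -0.599
  outer loop
   vertex 4.9 1.5 2.3
   vertex 4.0 4.4 0.2
   vertex 5.5 0.5 3.4
  endloop
 endfacet
 facet normal 0.763 -0.214 -0.610
  outer loop
   vertex 4.9 1.5 2.3
   vertex 5.5 0.5 3.4
   vertex 3.5 0.5 0.9
  endloop
 endfacet
 facet normal 0.762 -0.208 -0.613
  outer loop
   vertex 4.9 1.5 2.3
   vertex 3.5 0.5 0.9
   vertex 4.0 4.4 0.2
  endloop
 endfacet
 facet normal 0.959 0.081 0.270
  outer loop
   vertex 4.6 5.5 5.1
   vertex 5.5 0.5 3.4
   vertex 4.8 5.8 4.3
  endloop
 endfacet
 facet normal -0.205 -0.348 0.915
  outer loop
   vertex 4.6 5.5 5.1
   vertex 2.1 0.4 2.6
   vertex 5.5 0.5 3.4
  endloop
 endfacet
 facet normal -0.228 0.929 0.292
  outer loop
   vertex 4.6 5.5 5.1
   vertex 4.8 5.8 4.3
   vertex 0.7 5.8 1.1
  endloop
 endfacet
 facet normal -0.716 0.008 0.698
  outer loop
   vertex 4.6 5.5 5.1
   vertex 0.7 5.8 1.1
   vertex 2.1 0.4 2.6
  endloop
 endfacet
 facet normal -0.965 -0.260 -0.035
  outer loop
   vertex 1.4 3.2 1.1
   vertex 2.1 0.4 2.6
   vertex 0.7 5.8 1.1
  endloop
 endfacet
 facet normal -0.665 -0.475 -0.576
  outer loop
   vertex 1.4 3.2 1.1
   vertex 3.5 0.5 0.9
   vertex 2.1 0.4 2.6
  endloop
 endfacet
 facet normal -0.293 -0.079 -0.953
  outer loop
   vertex 1.4 3.2 1.1
   vertex 0.7 5.8 1.1
   vertex 4.0 4.4 0.2
  endloop
 endfacet
 facet normal -0.267 -0.137 -0.954
  outer loop
   vertex 1.4 3.2 1.1
   vertex 4.0 4.4 0.2
   vertex 3.5 0.5 0.9
  endloop
 endfacet
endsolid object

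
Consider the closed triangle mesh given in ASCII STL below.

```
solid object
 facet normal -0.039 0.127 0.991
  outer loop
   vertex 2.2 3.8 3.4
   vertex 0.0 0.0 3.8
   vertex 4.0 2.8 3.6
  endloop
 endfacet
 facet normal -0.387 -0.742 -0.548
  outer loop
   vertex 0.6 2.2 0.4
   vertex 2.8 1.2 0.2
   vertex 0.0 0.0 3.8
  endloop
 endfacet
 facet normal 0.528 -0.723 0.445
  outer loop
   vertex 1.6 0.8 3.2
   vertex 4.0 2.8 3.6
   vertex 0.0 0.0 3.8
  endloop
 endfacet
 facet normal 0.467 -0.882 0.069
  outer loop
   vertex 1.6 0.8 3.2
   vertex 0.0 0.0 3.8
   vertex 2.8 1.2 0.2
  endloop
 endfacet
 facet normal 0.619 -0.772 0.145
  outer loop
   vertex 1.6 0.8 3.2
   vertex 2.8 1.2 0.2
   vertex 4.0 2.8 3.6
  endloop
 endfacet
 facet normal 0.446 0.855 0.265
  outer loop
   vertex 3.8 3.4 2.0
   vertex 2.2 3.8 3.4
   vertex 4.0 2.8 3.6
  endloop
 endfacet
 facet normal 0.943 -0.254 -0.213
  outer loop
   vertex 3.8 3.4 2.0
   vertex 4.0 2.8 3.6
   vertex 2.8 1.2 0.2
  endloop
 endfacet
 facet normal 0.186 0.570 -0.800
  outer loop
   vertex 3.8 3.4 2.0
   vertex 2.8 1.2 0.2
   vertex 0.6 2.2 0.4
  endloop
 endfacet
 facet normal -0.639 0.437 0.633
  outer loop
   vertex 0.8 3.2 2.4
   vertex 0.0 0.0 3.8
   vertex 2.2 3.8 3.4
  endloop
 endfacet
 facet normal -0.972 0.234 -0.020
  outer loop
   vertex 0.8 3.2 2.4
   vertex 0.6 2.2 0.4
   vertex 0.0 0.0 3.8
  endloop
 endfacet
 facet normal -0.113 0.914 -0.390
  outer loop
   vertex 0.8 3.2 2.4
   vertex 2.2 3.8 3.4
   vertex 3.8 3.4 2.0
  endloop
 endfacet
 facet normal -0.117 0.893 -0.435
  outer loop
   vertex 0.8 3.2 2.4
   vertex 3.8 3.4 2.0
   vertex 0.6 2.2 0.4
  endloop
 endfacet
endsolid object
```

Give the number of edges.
18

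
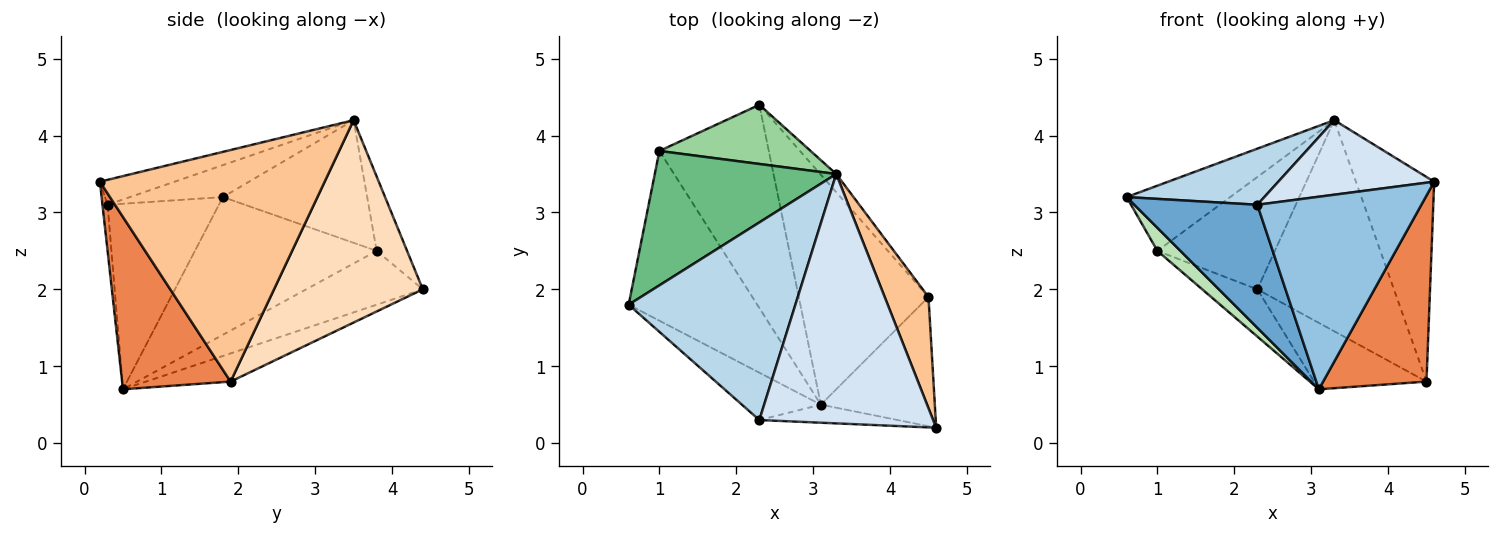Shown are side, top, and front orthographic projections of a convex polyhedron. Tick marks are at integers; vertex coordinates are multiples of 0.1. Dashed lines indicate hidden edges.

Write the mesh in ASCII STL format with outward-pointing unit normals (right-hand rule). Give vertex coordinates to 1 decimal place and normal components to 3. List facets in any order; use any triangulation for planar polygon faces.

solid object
 facet normal -0.645 -0.713 -0.274
  outer loop
   vertex 2.3 0.3 3.1
   vertex 0.6 1.8 3.2
   vertex 3.1 0.5 0.7
  endloop
 endfacet
 facet normal -0.031 -0.995 -0.093
  outer loop
   vertex 2.3 0.3 3.1
   vertex 3.1 0.5 0.7
   vertex 4.6 0.2 3.4
  endloop
 endfacet
 facet normal -0.181 -0.269 0.946
  outer loop
   vertex 2.3 0.3 3.1
   vertex 3.3 3.5 4.2
   vertex 0.6 1.8 3.2
  endloop
 endfacet
 facet normal -0.136 -0.284 0.949
  outer loop
   vertex 2.3 0.3 3.1
   vertex 4.6 0.2 3.4
   vertex 3.3 3.5 4.2
  endloop
 endfacet
 facet normal 0.653 -0.622 -0.432
  outer loop
   vertex 4.5 1.9 0.8
   vertex 4.6 0.2 3.4
   vertex 3.1 0.5 0.7
  endloop
 endfacet
 facet normal -0.204 0.272 -0.940
  outer loop
   vertex 4.5 1.9 0.8
   vertex 3.1 0.5 0.7
   vertex 2.3 4.4 2.0
  endloop
 endfacet
 facet normal 0.930 0.324 0.176
  outer loop
   vertex 4.5 1.9 0.8
   vertex 3.3 3.5 4.2
   vertex 4.6 0.2 3.4
  endloop
 endfacet
 facet normal 0.735 0.675 -0.058
  outer loop
   vertex 4.5 1.9 0.8
   vertex 2.3 4.4 2.0
   vertex 3.3 3.5 4.2
  endloop
 endfacet
 facet normal -0.520 0.373 0.769
  outer loop
   vertex 1.0 3.8 2.5
   vertex 0.6 1.8 3.2
   vertex 3.3 3.5 4.2
  endloop
 endfacet
 facet normal -0.223 0.862 0.454
  outer loop
   vertex 1.0 3.8 2.5
   vertex 3.3 3.5 4.2
   vertex 2.3 4.4 2.0
  endloop
 endfacet
 facet normal -0.728 -0.092 -0.680
  outer loop
   vertex 1.0 3.8 2.5
   vertex 3.1 0.5 0.7
   vertex 0.6 1.8 3.2
  endloop
 endfacet
 facet normal -0.432 0.204 -0.878
  outer loop
   vertex 1.0 3.8 2.5
   vertex 2.3 4.4 2.0
   vertex 3.1 0.5 0.7
  endloop
 endfacet
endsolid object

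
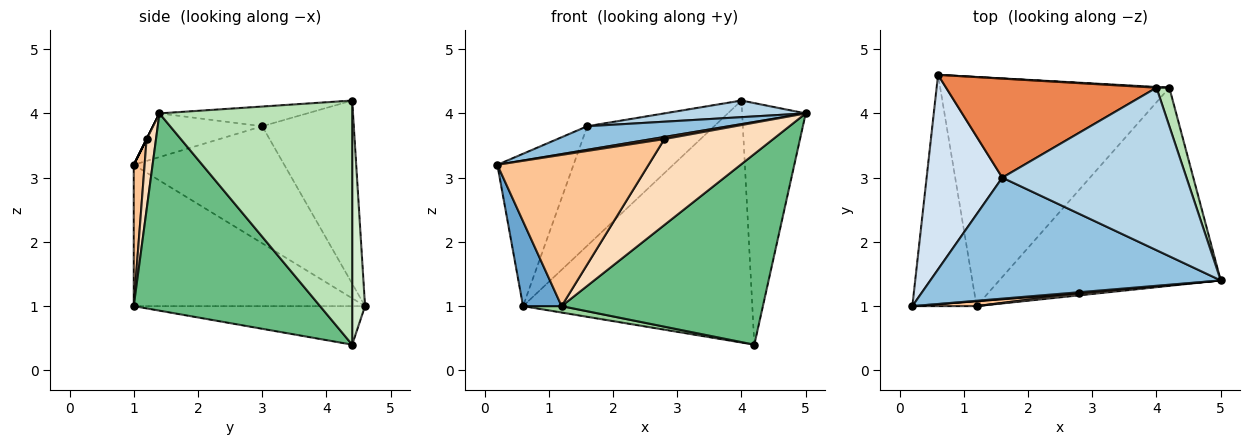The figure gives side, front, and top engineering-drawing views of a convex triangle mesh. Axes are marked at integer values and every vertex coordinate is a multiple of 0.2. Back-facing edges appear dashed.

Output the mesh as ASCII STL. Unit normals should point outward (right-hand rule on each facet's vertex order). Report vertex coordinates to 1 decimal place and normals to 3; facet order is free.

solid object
 facet normal -0.900 -0.150 -0.409
  outer loop
   vertex 1.2 1.0 1.0
   vertex 0.2 1.0 3.2
   vertex 0.6 4.6 1.0
  endloop
 endfacet
 facet normal -0.146 -0.189 0.971
  outer loop
   vertex 1.6 3.0 3.8
   vertex 0.2 1.0 3.2
   vertex 5.0 1.4 4.0
  endloop
 endfacet
 facet normal -0.106 -0.101 0.989
  outer loop
   vertex 1.6 3.0 3.8
   vertex 5.0 1.4 4.0
   vertex 4.0 4.4 4.2
  endloop
 endfacet
 facet normal -0.773 0.391 0.500
  outer loop
   vertex 1.6 3.0 3.8
   vertex 0.6 4.6 1.0
   vertex 0.2 1.0 3.2
  endloop
 endfacet
 facet normal -0.486 0.673 0.558
  outer loop
   vertex 1.6 3.0 3.8
   vertex 4.0 4.4 4.2
   vertex 0.6 4.6 1.0
  endloop
 endfacet
 facet normal 0.000 -0.894 0.447
  outer loop
   vertex 2.8 1.2 3.6
   vertex 5.0 1.4 4.0
   vertex 0.2 1.0 3.2
  endloop
 endfacet
 facet normal 0.072 -0.997 0.033
  outer loop
   vertex 2.8 1.2 3.6
   vertex 0.2 1.0 3.2
   vertex 1.2 1.0 1.0
  endloop
 endfacet
 facet normal 0.086 -0.996 0.024
  outer loop
   vertex 2.8 1.2 3.6
   vertex 1.2 1.0 1.0
   vertex 5.0 1.4 4.0
  endloop
 endfacet
 facet normal 0.540 -0.584 -0.606
  outer loop
   vertex 4.2 4.4 0.4
   vertex 5.0 1.4 4.0
   vertex 1.2 1.0 1.0
  endloop
 endfacet
 facet normal -0.166 -0.028 -0.986
  outer loop
   vertex 4.2 4.4 0.4
   vertex 1.2 1.0 1.0
   vertex 0.6 4.6 1.0
  endloop
 endfacet
 facet normal 0.948 0.313 0.050
  outer loop
   vertex 4.2 4.4 0.4
   vertex 4.0 4.4 4.2
   vertex 5.0 1.4 4.0
  endloop
 endfacet
 facet normal 0.056 0.998 0.003
  outer loop
   vertex 4.2 4.4 0.4
   vertex 0.6 4.6 1.0
   vertex 4.0 4.4 4.2
  endloop
 endfacet
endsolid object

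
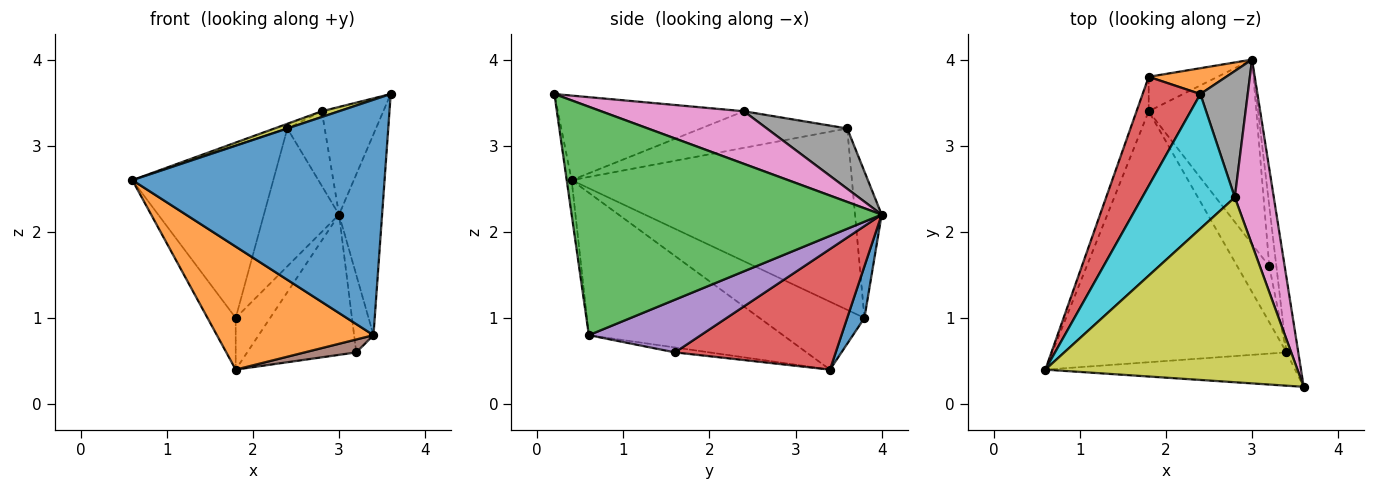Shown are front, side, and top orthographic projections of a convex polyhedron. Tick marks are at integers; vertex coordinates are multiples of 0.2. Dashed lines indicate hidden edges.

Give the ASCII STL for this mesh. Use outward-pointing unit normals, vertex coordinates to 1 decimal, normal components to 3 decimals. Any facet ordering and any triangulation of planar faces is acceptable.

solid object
 facet normal -0.019 -0.990 -0.140
  outer loop
   vertex 3.4 0.6 0.8
   vertex 3.6 0.2 3.6
   vertex 0.6 0.4 2.6
  endloop
 endfacet
 facet normal -0.479 -0.386 -0.788
  outer loop
   vertex 3.4 0.6 0.8
   vertex 0.6 0.4 2.6
   vertex 1.8 3.4 0.4
  endloop
 endfacet
 facet normal 0.989 0.137 -0.051
  outer loop
   vertex 3.4 0.6 0.8
   vertex 3.0 4.0 2.2
   vertex 3.6 0.2 3.6
  endloop
 endfacet
 facet normal 0.666 0.452 -0.594
  outer loop
   vertex 3.2 1.6 0.6
   vertex 1.8 3.4 0.4
   vertex 3.0 4.0 2.2
  endloop
 endfacet
 facet normal 0.977 0.169 -0.131
  outer loop
   vertex 3.2 1.6 0.6
   vertex 3.0 4.0 2.2
   vertex 3.4 0.6 0.8
  endloop
 endfacet
 facet normal -0.148 -0.222 -0.964
  outer loop
   vertex 3.2 1.6 0.6
   vertex 3.4 0.6 0.8
   vertex 1.8 3.4 0.4
  endloop
 endfacet
 facet normal 0.759 0.327 0.563
  outer loop
   vertex 2.8 2.4 3.4
   vertex 3.6 0.2 3.6
   vertex 3.0 4.0 2.2
  endloop
 endfacet
 facet normal 0.739 0.343 0.580
  outer loop
   vertex 2.8 2.4 3.4
   vertex 3.0 4.0 2.2
   vertex 2.4 3.6 3.2
  endloop
 endfacet
 facet normal -0.318 -0.029 0.948
  outer loop
   vertex 2.8 2.4 3.4
   vertex 0.6 0.4 2.6
   vertex 3.6 0.2 3.6
  endloop
 endfacet
 facet normal -0.367 0.032 0.929
  outer loop
   vertex 2.8 2.4 3.4
   vertex 2.4 3.6 3.2
   vertex 0.6 0.4 2.6
  endloop
 endfacet
 facet normal 0.384 0.768 -0.512
  outer loop
   vertex 1.8 3.8 1.0
   vertex 3.0 4.0 2.2
   vertex 1.8 3.4 0.4
  endloop
 endfacet
 facet normal -0.329 0.928 0.174
  outer loop
   vertex 1.8 3.8 1.0
   vertex 2.4 3.6 3.2
   vertex 3.0 4.0 2.2
  endloop
 endfacet
 facet normal -0.952 0.256 -0.170
  outer loop
   vertex 1.8 3.8 1.0
   vertex 1.8 3.4 0.4
   vertex 0.6 0.4 2.6
  endloop
 endfacet
 facet normal -0.859 0.432 0.274
  outer loop
   vertex 1.8 3.8 1.0
   vertex 0.6 0.4 2.6
   vertex 2.4 3.6 3.2
  endloop
 endfacet
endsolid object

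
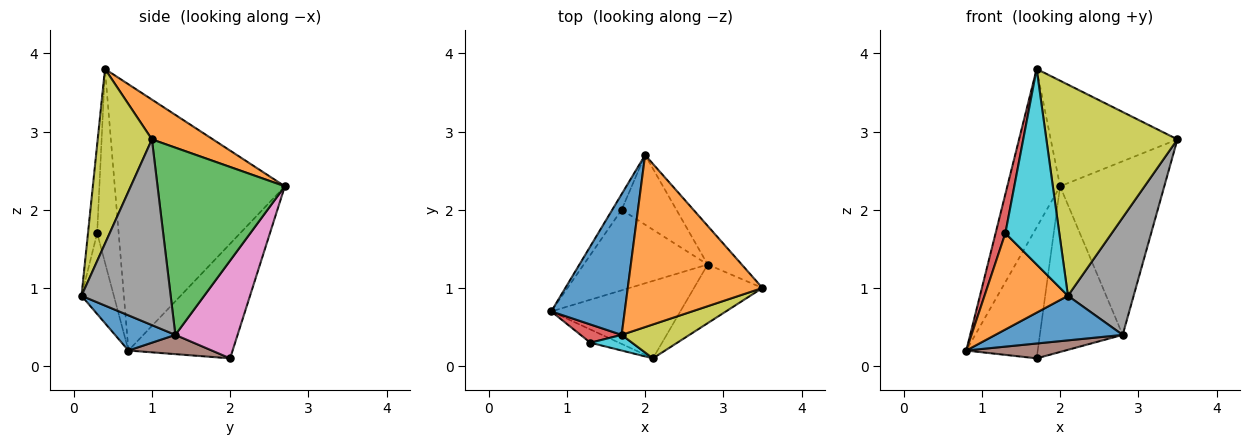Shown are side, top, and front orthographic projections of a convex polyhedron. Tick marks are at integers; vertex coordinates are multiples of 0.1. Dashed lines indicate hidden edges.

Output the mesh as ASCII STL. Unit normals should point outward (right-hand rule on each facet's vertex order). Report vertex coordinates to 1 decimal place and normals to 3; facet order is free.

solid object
 facet normal -0.924 0.287 0.255
  outer loop
   vertex 1.7 0.4 3.8
   vertex 2.0 2.7 2.3
   vertex 0.8 0.7 0.2
  endloop
 endfacet
 facet normal 0.244 0.507 0.827
  outer loop
   vertex 1.7 0.4 3.8
   vertex 3.5 1.0 2.9
   vertex 2.0 2.7 2.3
  endloop
 endfacet
 facet normal 0.766 0.627 -0.139
  outer loop
   vertex 2.8 1.3 0.4
   vertex 2.0 2.7 2.3
   vertex 3.5 1.0 2.9
  endloop
 endfacet
 facet normal -0.894 -0.406 0.190
  outer loop
   vertex 1.3 0.3 1.7
   vertex 1.7 0.4 3.8
   vertex 0.8 0.7 0.2
  endloop
 endfacet
 facet normal -0.823 0.564 -0.067
  outer loop
   vertex 1.7 2.0 0.1
   vertex 0.8 0.7 0.2
   vertex 2.0 2.7 2.3
  endloop
 endfacet
 facet normal 0.151 -0.179 -0.972
  outer loop
   vertex 1.7 2.0 0.1
   vertex 2.8 1.3 0.4
   vertex 0.8 0.7 0.2
  endloop
 endfacet
 facet normal 0.569 0.758 -0.319
  outer loop
   vertex 1.7 2.0 0.1
   vertex 2.0 2.7 2.3
   vertex 2.8 1.3 0.4
  endloop
 endfacet
 facet normal 0.772 -0.569 -0.284
  outer loop
   vertex 2.1 0.1 0.9
   vertex 2.8 1.3 0.4
   vertex 3.5 1.0 2.9
  endloop
 endfacet
 facet normal 0.378 -0.914 0.147
  outer loop
   vertex 2.1 0.1 0.9
   vertex 3.5 1.0 2.9
   vertex 1.7 0.4 3.8
  endloop
 endfacet
 facet normal -0.167 -0.983 0.079
  outer loop
   vertex 2.1 0.1 0.9
   vertex 1.7 0.4 3.8
   vertex 1.3 0.3 1.7
  endloop
 endfacet
 facet normal 0.230 -0.486 -0.843
  outer loop
   vertex 2.1 0.1 0.9
   vertex 0.8 0.7 0.2
   vertex 2.8 1.3 0.4
  endloop
 endfacet
 facet normal -0.358 -0.925 -0.127
  outer loop
   vertex 2.1 0.1 0.9
   vertex 1.3 0.3 1.7
   vertex 0.8 0.7 0.2
  endloop
 endfacet
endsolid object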